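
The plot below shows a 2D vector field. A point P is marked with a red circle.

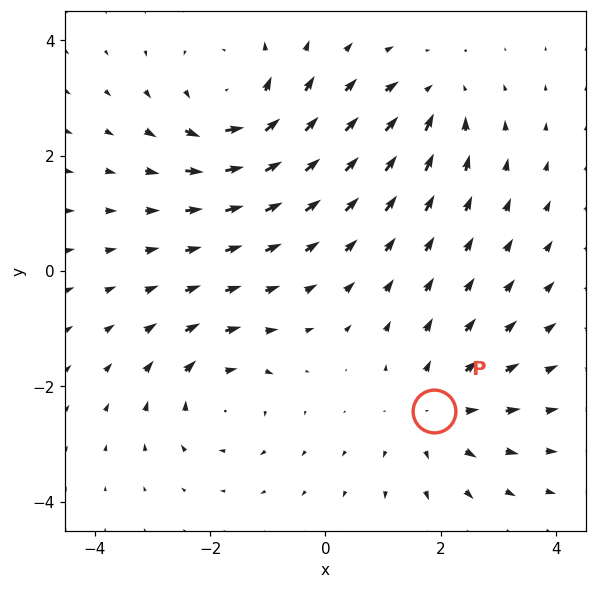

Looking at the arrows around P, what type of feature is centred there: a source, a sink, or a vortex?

At P (1.9, -2.4) the arrows spread outward. Divergence about +3, curl ≈0 — positive divergence with near-zero curl is a source.

source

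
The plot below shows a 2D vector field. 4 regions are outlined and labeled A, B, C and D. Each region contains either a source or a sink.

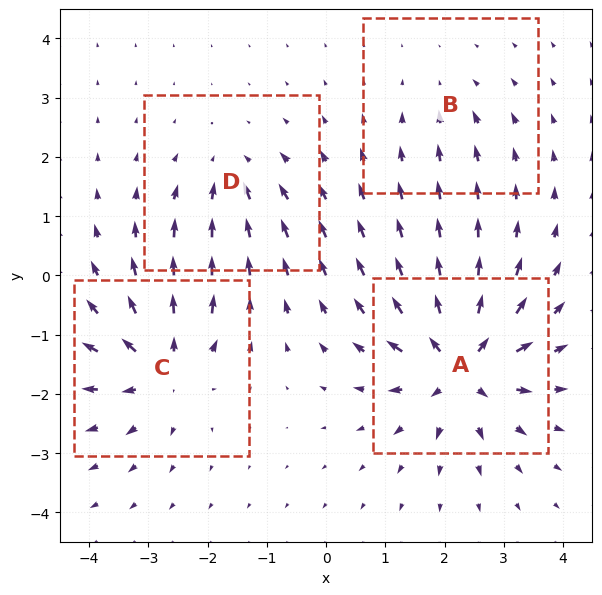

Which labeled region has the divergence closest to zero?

Divergence at each region's feature centre — A: about +9, B: about -3, C: about +6, D: about -4. Region B is closest to zero.

B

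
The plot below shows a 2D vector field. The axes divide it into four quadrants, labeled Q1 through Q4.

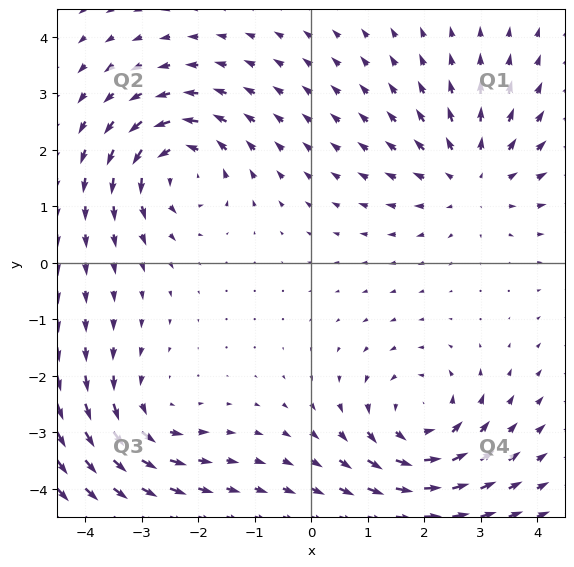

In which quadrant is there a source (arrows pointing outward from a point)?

The source sits at approximately (2.9, 1.5), which lies in quadrant Q1. The divergence there is about +4, positive as expected for a source.

Q1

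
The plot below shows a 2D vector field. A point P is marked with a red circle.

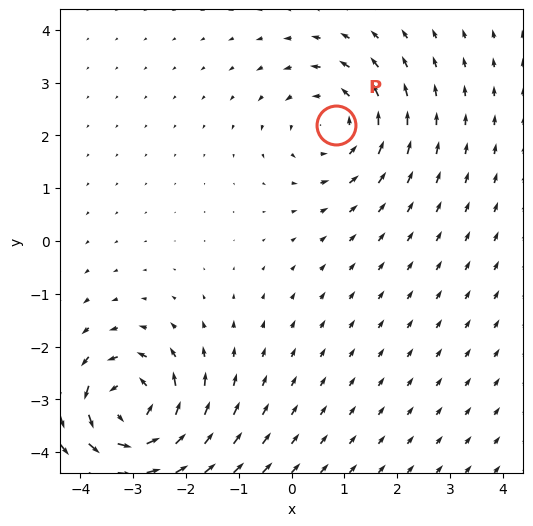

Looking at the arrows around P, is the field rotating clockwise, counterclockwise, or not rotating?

counterclockwise

Near P at (0.8, 2.2) the arrows circulate counterclockwise. The curl (z-component) there is about +2; positive curl means counterclockwise rotation.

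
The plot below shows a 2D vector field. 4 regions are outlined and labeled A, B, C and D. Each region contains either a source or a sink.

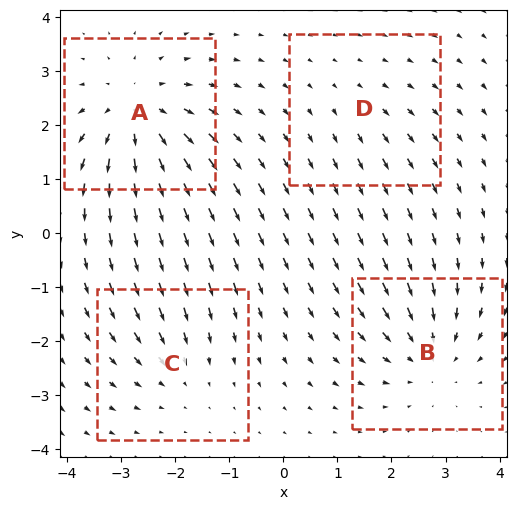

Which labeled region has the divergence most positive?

A

Divergence at each region's feature centre — A: about +6, B: about -4, C: about -3, D: about +2. Region A is most positive.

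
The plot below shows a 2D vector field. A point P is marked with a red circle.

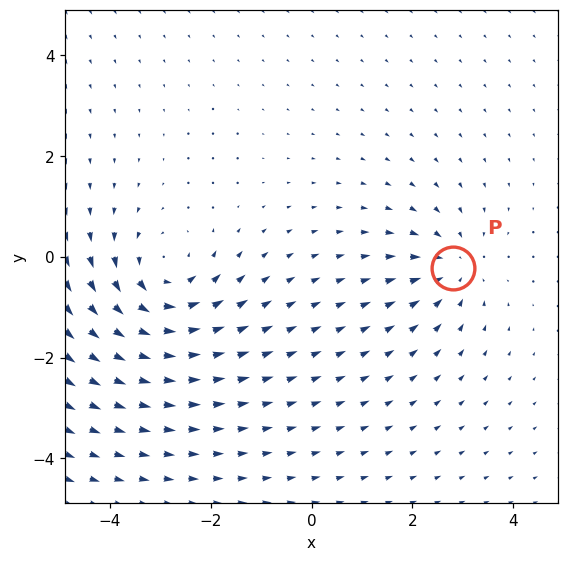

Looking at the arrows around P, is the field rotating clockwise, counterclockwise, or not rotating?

not rotating

Near P at (2.8, -0.2) the arrows show no circulation. The curl there is ≈0.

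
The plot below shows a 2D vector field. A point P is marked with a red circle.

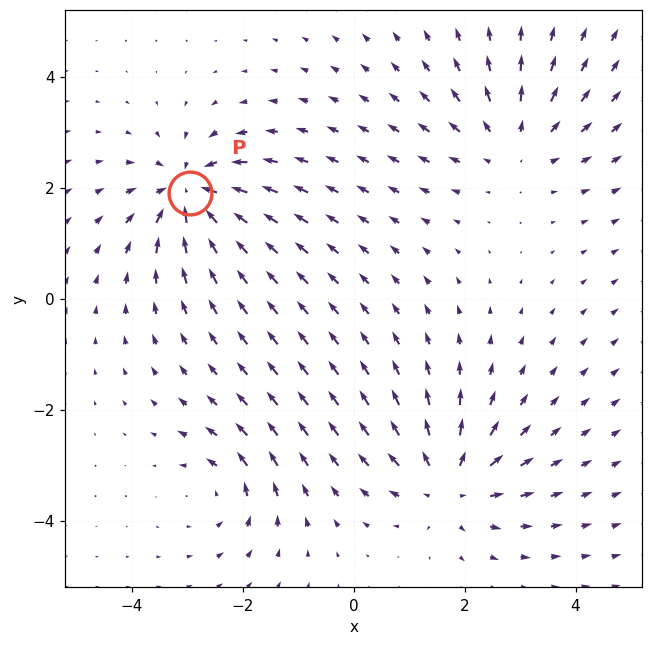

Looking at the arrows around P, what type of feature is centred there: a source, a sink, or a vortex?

At P (-2.9, 1.9) the arrows converge inward. Divergence about -7, curl ≈0 — negative divergence with near-zero curl is a sink.

sink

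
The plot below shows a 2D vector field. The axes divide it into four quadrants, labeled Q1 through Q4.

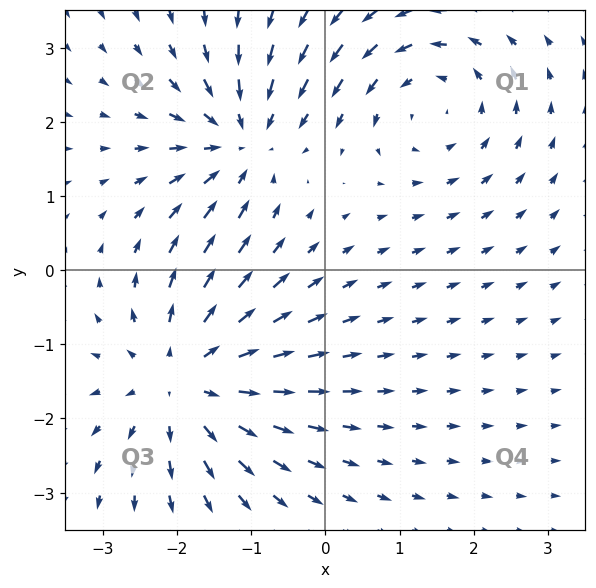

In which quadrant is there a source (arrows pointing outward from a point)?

The source sits at approximately (-1.9, -1.5), which lies in quadrant Q3. The divergence there is about +4, positive as expected for a source.

Q3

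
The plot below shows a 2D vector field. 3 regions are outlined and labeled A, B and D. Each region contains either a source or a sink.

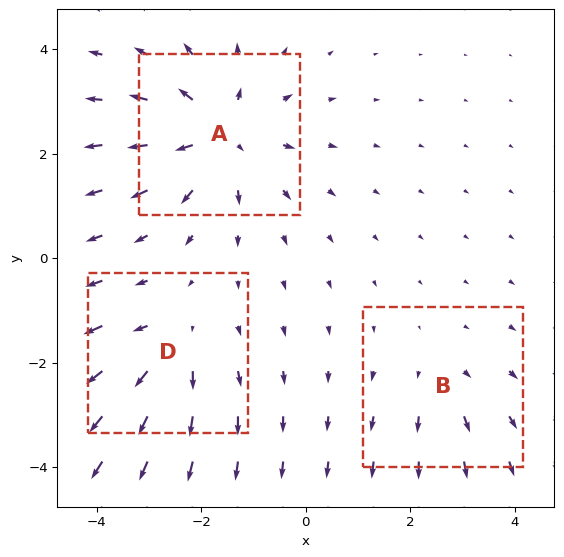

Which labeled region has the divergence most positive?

A

Divergence at each region's feature centre — A: about +5, B: about +2, D: about +3. Region A is most positive.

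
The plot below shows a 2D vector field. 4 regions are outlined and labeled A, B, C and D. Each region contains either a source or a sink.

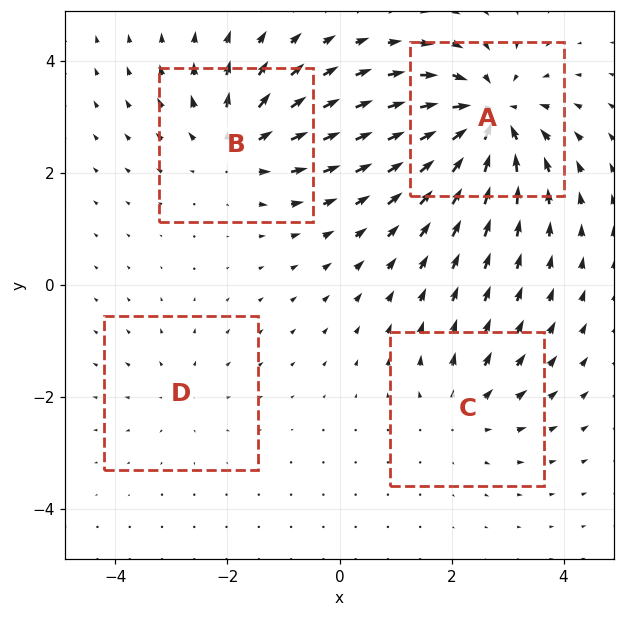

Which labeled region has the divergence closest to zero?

D

Divergence at each region's feature centre — A: about -7, B: about +5, C: about +3, D: about +2. Region D is closest to zero.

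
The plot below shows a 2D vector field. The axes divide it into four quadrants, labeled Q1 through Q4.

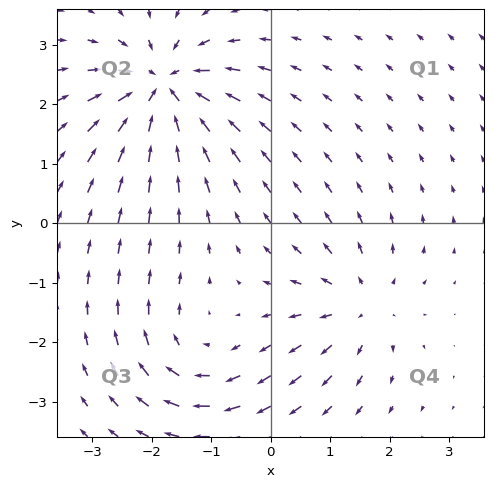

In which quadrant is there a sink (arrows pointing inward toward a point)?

Q2

The sink sits at approximately (-1.8, 2.3), which lies in quadrant Q2. The divergence there is about -7, negative as expected for a sink.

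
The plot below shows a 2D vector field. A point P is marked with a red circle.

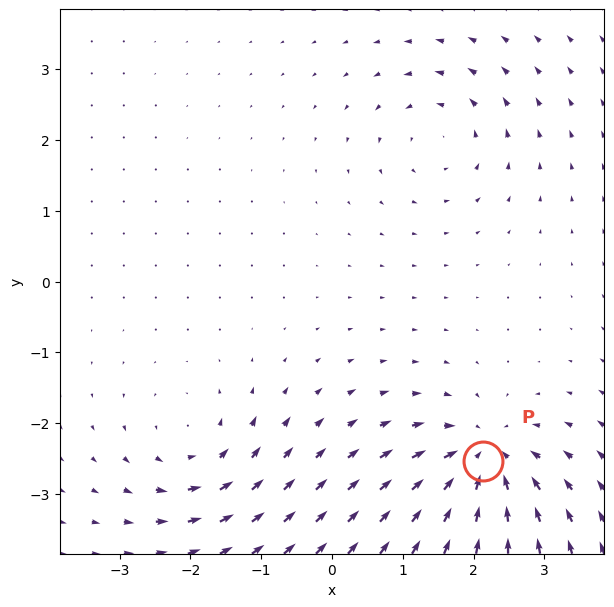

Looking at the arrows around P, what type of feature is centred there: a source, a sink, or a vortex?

At P (2.1, -2.5) the arrows converge inward. Divergence about -6, curl ≈0 — negative divergence with near-zero curl is a sink.

sink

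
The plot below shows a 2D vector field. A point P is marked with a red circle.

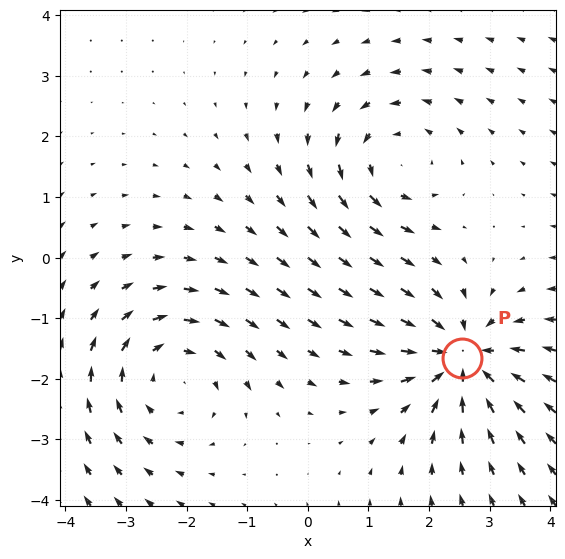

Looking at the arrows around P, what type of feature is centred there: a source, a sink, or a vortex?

sink

At P (2.5, -1.7) the arrows converge inward. Divergence about -5, curl ≈0 — negative divergence with near-zero curl is a sink.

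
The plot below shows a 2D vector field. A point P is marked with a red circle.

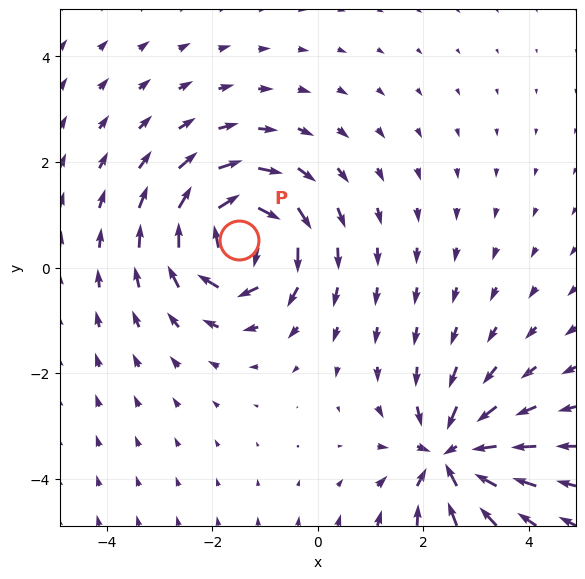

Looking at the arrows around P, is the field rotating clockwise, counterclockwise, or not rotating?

Near P at (-1.5, 0.5) the arrows circulate clockwise. The curl (z-component) there is about -7; negative curl means clockwise rotation.

clockwise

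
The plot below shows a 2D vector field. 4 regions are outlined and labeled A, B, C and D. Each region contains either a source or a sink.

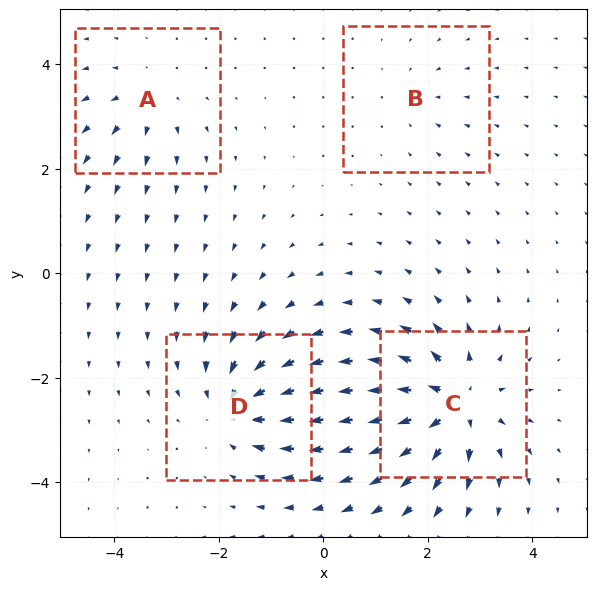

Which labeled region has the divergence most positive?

C

Divergence at each region's feature centre — A: about +4, B: about -2, C: about +8, D: about -6. Region C is most positive.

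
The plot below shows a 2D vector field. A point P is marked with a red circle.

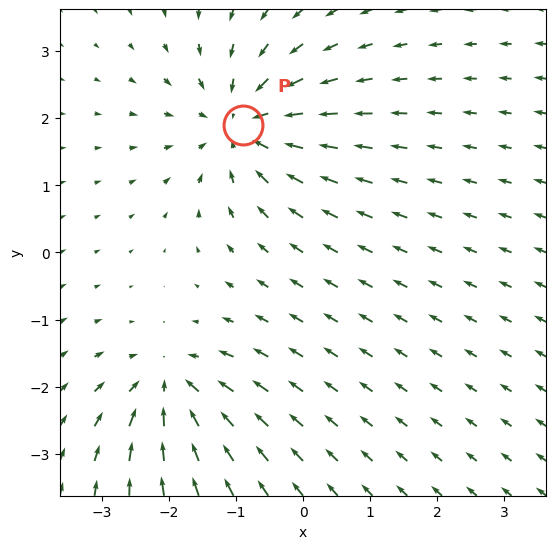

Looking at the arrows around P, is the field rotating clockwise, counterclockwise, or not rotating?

not rotating

Near P at (-0.9, 1.9) the arrows show no circulation. The curl there is ≈0.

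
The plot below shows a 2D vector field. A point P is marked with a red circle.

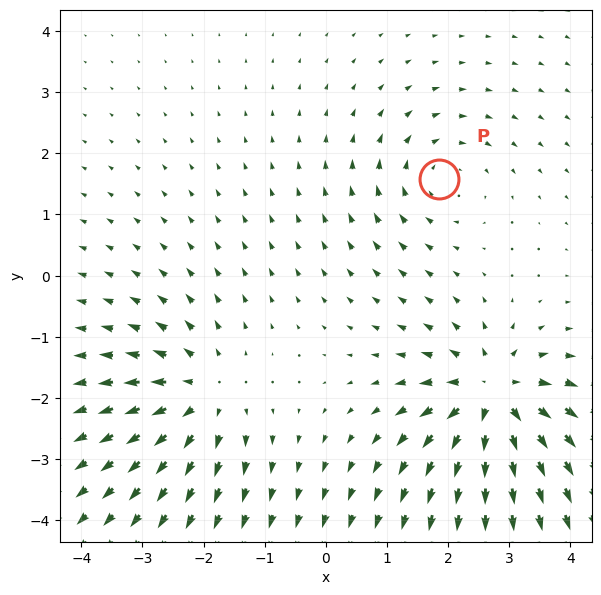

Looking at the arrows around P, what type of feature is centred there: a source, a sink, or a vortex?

vortex

At P (1.9, 1.6) the arrows circulate clockwise. Divergence ≈0, curl about -3 — near-zero divergence with nonzero curl is a vortex.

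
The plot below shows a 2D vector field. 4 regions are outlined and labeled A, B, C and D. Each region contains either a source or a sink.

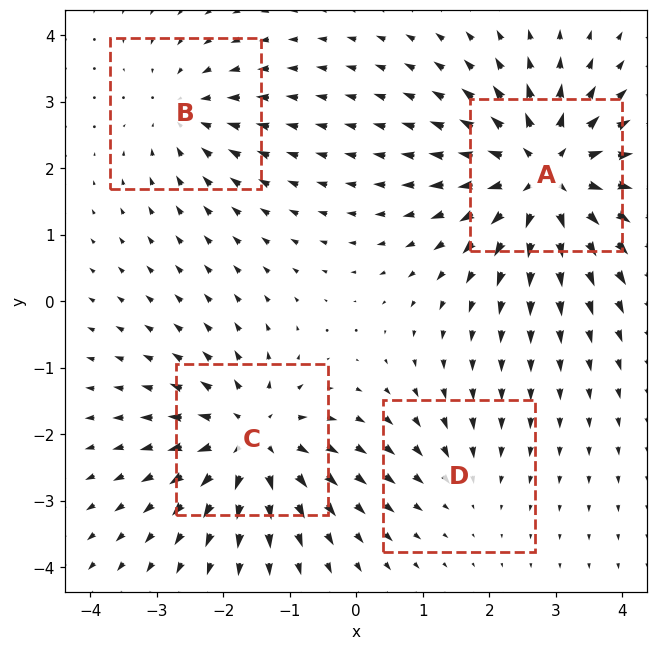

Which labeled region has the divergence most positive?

Divergence at each region's feature centre — A: about +8, B: about -4, C: about +6, D: about -2. Region A is most positive.

A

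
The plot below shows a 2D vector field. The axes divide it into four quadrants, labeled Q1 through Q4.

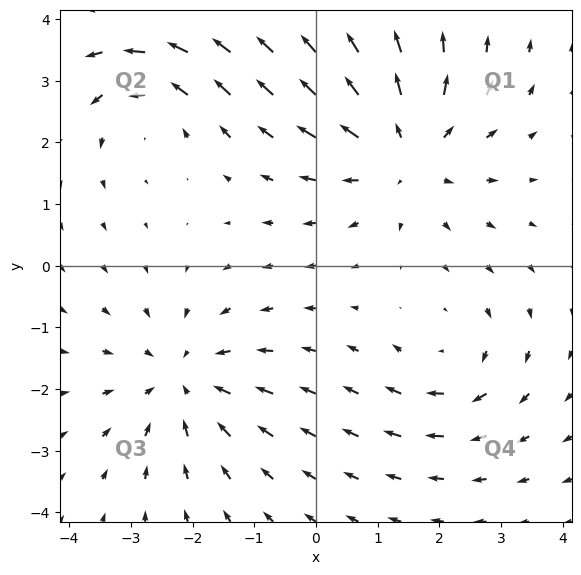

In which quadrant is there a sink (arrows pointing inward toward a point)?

Q3

The sink sits at approximately (-2.2, -1.8), which lies in quadrant Q3. The divergence there is about -3, negative as expected for a sink.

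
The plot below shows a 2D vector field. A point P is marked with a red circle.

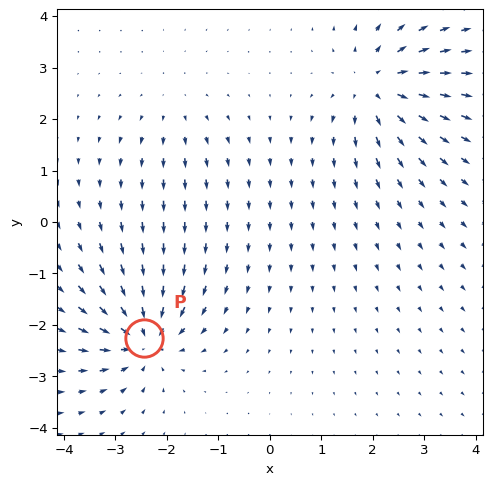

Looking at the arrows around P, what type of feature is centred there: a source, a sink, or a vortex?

sink

At P (-2.5, -2.2) the arrows converge inward. Divergence about -6, curl ≈0 — negative divergence with near-zero curl is a sink.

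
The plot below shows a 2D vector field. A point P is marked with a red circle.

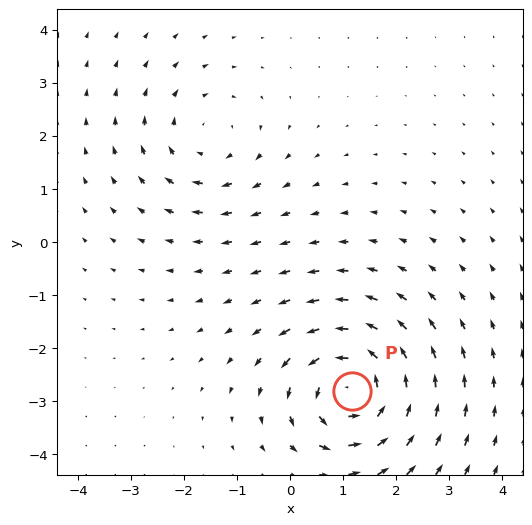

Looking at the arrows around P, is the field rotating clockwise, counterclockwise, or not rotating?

Near P at (1.2, -2.8) the arrows circulate counterclockwise. The curl (z-component) there is about +6; positive curl means counterclockwise rotation.

counterclockwise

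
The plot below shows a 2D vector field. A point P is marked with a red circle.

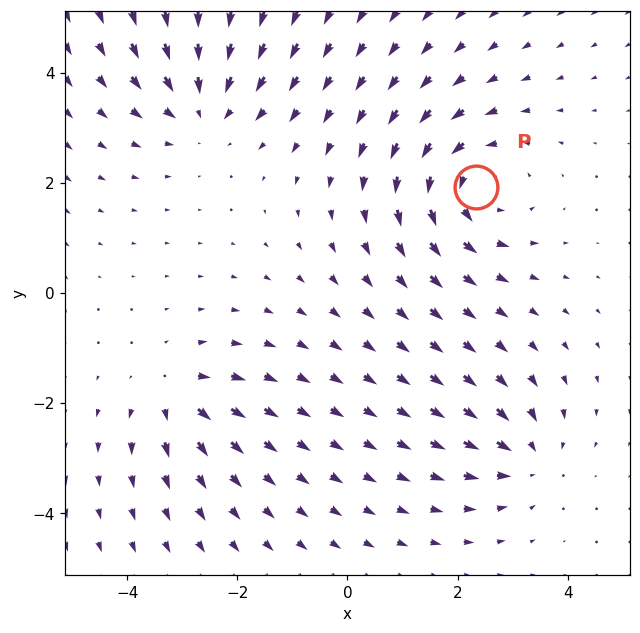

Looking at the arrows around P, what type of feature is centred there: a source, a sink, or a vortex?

vortex

At P (2.3, 1.9) the arrows circulate counterclockwise. Divergence ≈0, curl about +4 — near-zero divergence with nonzero curl is a vortex.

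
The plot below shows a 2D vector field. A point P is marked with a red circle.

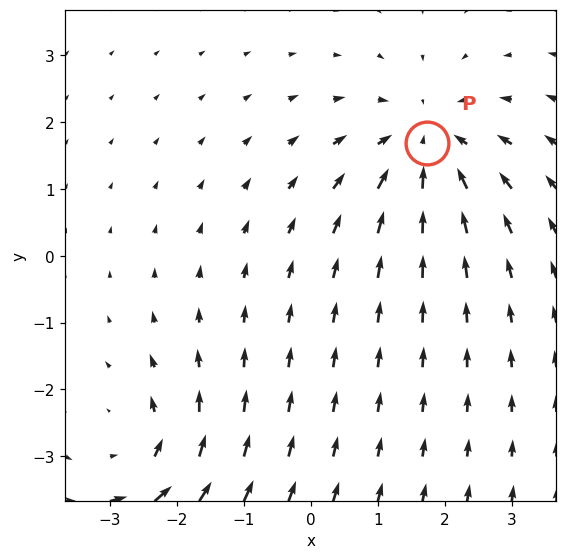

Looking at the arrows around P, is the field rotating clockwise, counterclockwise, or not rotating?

Near P at (1.7, 1.7) the arrows show no circulation. The curl there is ≈0.

not rotating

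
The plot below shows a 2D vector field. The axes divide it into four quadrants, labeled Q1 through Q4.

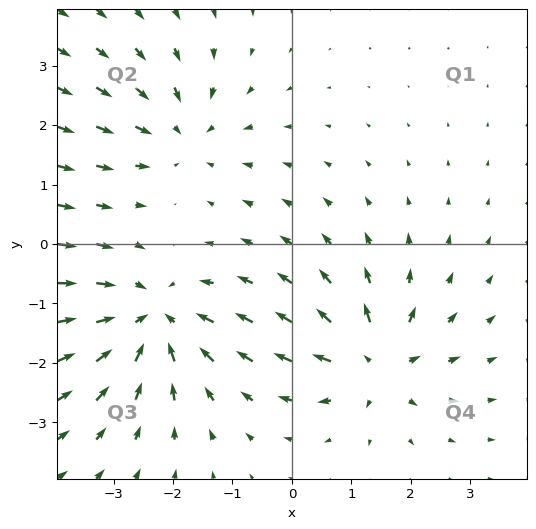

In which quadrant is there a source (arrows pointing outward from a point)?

The source sits at approximately (1.4, -2.0), which lies in quadrant Q4. The divergence there is about +5, positive as expected for a source.

Q4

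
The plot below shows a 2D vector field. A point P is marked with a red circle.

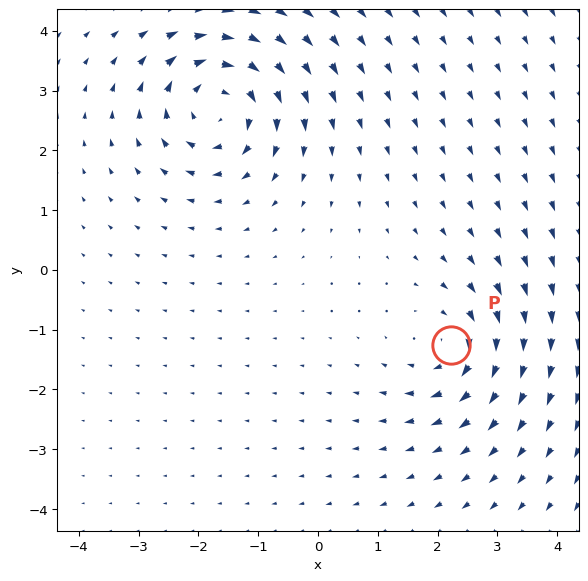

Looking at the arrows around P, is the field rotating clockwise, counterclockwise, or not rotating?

clockwise

Near P at (2.2, -1.3) the arrows circulate clockwise. The curl (z-component) there is about -3; negative curl means clockwise rotation.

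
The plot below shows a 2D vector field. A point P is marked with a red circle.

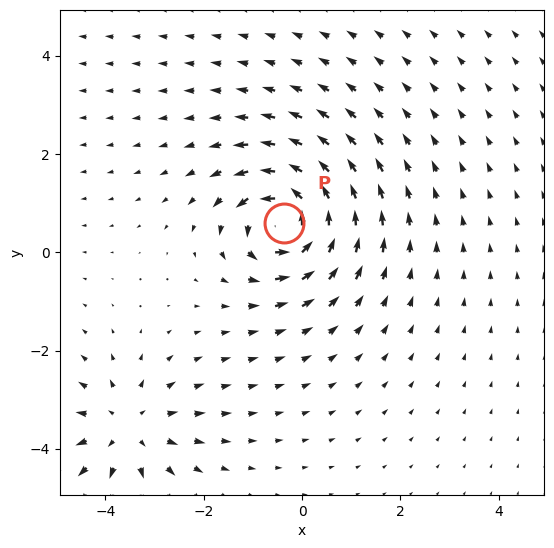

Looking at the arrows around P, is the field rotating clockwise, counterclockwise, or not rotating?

Near P at (-0.4, 0.6) the arrows circulate counterclockwise. The curl (z-component) there is about +7; positive curl means counterclockwise rotation.

counterclockwise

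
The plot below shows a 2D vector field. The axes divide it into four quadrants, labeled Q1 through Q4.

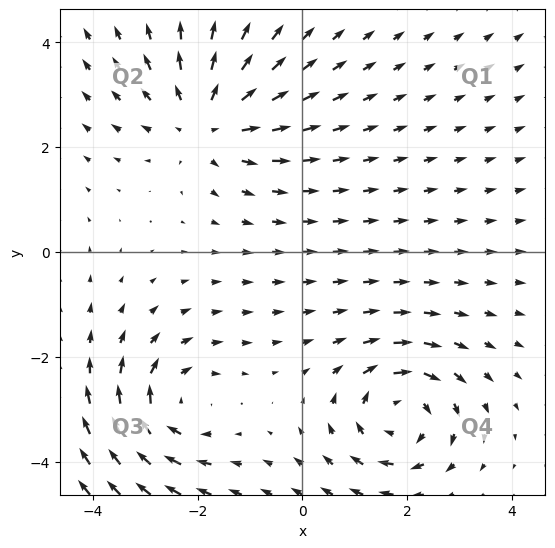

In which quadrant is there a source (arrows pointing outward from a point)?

The source sits at approximately (-1.8, 2.5), which lies in quadrant Q2. The divergence there is about +3, positive as expected for a source.

Q2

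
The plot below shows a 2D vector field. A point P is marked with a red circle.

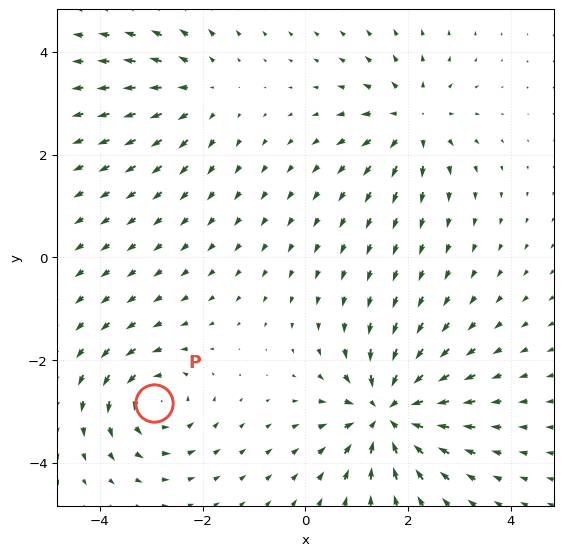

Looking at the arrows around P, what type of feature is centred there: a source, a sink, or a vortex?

vortex

At P (-3.0, -2.8) the arrows circulate counterclockwise. Divergence ≈0, curl about +4 — near-zero divergence with nonzero curl is a vortex.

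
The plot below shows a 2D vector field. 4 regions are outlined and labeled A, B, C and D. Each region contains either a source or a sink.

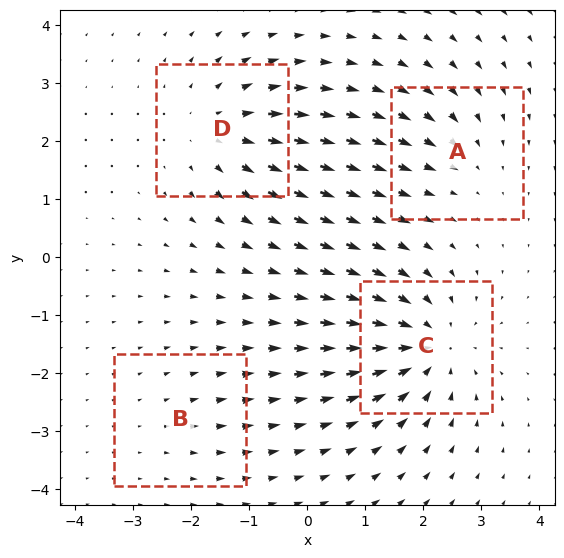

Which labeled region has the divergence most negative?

Divergence at each region's feature centre — A: about -3, B: about +2, C: about -7, D: about +5. Region C is most negative.

C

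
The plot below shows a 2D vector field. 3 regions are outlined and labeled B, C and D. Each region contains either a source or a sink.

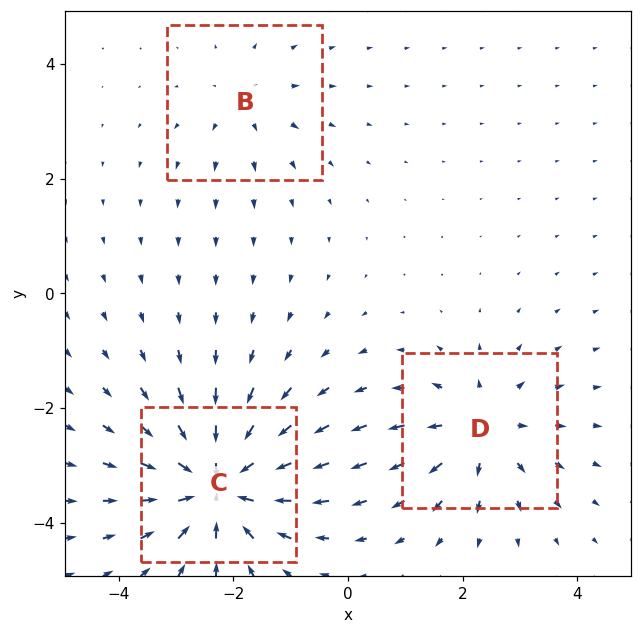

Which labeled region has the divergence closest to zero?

Divergence at each region's feature centre — B: about +2, C: about -5, D: about +3. Region B is closest to zero.

B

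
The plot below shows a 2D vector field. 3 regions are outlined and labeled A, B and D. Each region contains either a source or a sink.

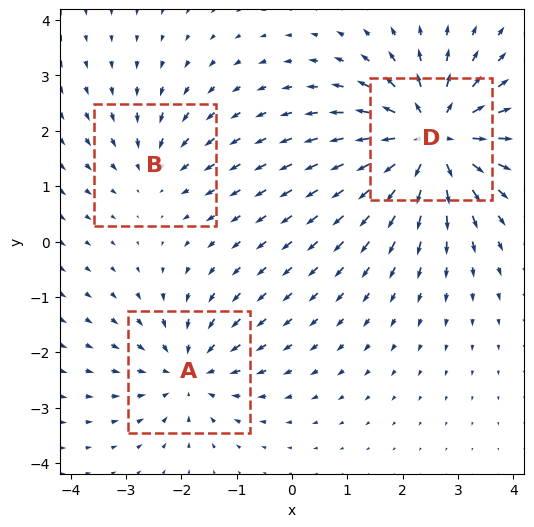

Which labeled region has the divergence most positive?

Divergence at each region's feature centre — A: about -3, B: about -2, D: about +6. Region D is most positive.

D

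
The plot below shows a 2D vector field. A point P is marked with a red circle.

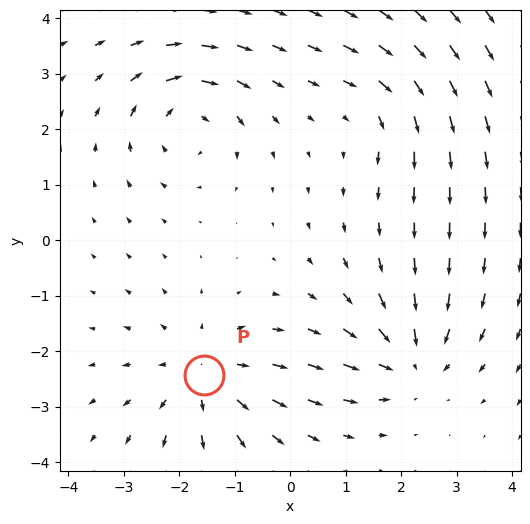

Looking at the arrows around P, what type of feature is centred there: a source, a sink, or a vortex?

source

At P (-1.5, -2.4) the arrows spread outward. Divergence about +4, curl ≈0 — positive divergence with near-zero curl is a source.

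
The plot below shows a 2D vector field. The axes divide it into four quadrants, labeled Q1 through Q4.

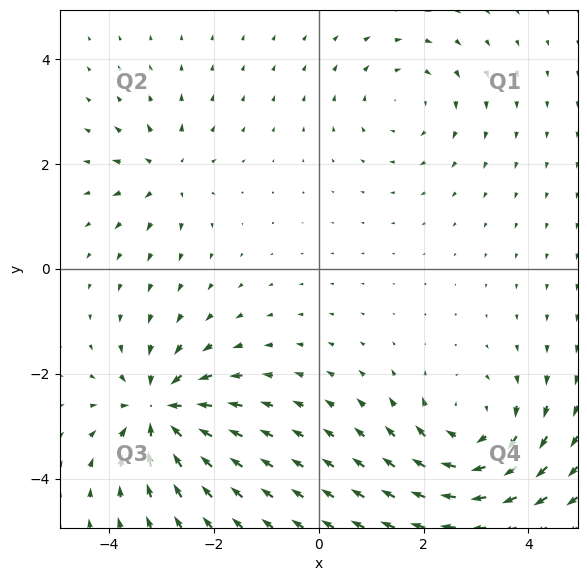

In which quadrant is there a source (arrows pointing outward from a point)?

Q2

The source sits at approximately (-2.9, 1.8), which lies in quadrant Q2. The divergence there is about +4, positive as expected for a source.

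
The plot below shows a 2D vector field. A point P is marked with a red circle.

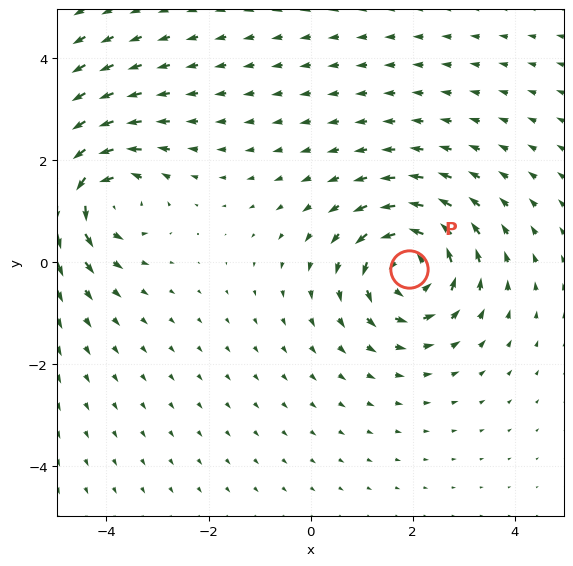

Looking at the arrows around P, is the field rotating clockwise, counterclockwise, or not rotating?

counterclockwise

Near P at (1.9, -0.1) the arrows circulate counterclockwise. The curl (z-component) there is about +4; positive curl means counterclockwise rotation.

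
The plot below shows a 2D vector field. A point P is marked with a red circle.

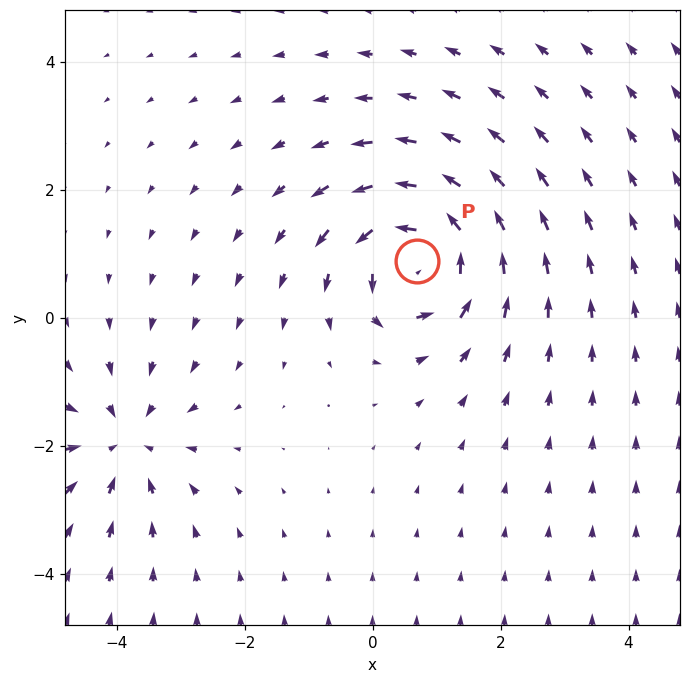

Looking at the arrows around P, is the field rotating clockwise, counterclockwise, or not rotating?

counterclockwise

Near P at (0.7, 0.9) the arrows circulate counterclockwise. The curl (z-component) there is about +6; positive curl means counterclockwise rotation.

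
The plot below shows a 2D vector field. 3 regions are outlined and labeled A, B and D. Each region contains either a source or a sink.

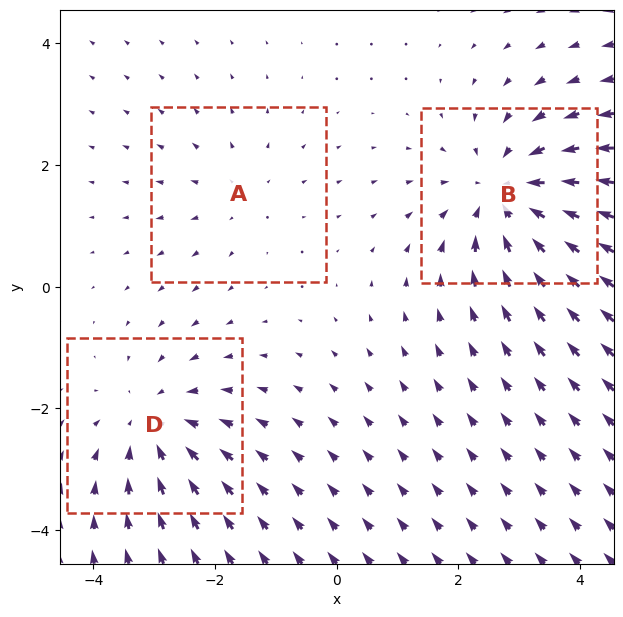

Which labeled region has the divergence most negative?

B

Divergence at each region's feature centre — A: about +2, B: about -4, D: about -3. Region B is most negative.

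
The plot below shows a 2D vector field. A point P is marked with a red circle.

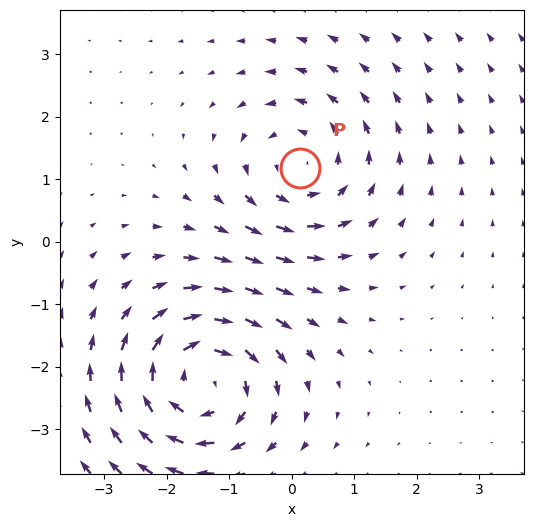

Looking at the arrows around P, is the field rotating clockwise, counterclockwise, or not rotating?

Near P at (0.1, 1.2) the arrows circulate counterclockwise. The curl (z-component) there is about +3; positive curl means counterclockwise rotation.

counterclockwise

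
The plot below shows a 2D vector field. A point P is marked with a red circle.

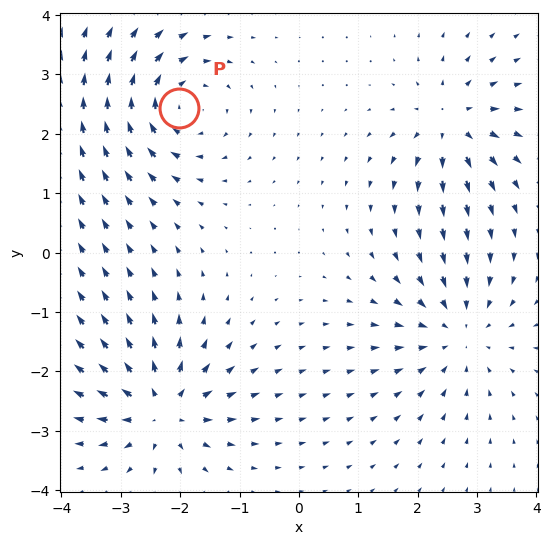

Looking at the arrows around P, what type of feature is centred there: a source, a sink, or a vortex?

At P (-2.0, 2.4) the arrows circulate clockwise. Divergence ≈0, curl about -4 — near-zero divergence with nonzero curl is a vortex.

vortex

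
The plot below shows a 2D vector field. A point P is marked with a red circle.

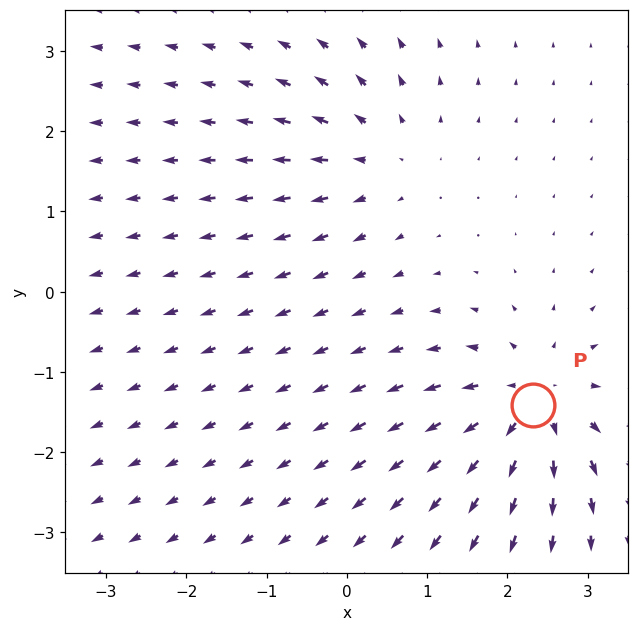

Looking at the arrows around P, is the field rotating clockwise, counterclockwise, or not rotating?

not rotating

Near P at (2.3, -1.4) the arrows show no circulation. The curl there is ≈0.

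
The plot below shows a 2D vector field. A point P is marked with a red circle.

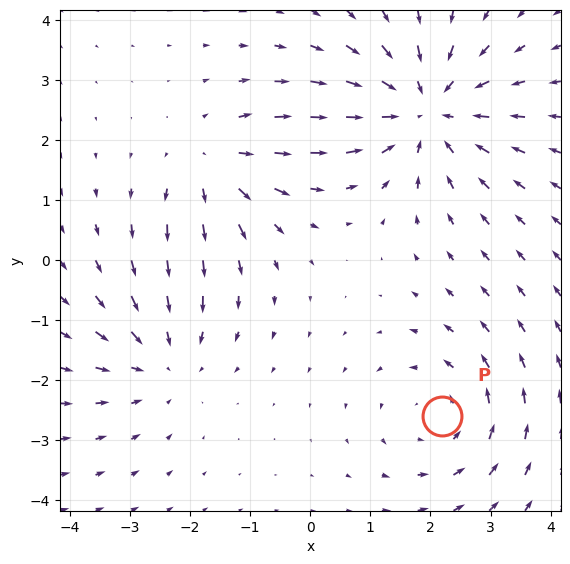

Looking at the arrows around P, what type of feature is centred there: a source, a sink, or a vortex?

vortex

At P (2.2, -2.6) the arrows circulate counterclockwise. Divergence ≈0, curl about +3 — near-zero divergence with nonzero curl is a vortex.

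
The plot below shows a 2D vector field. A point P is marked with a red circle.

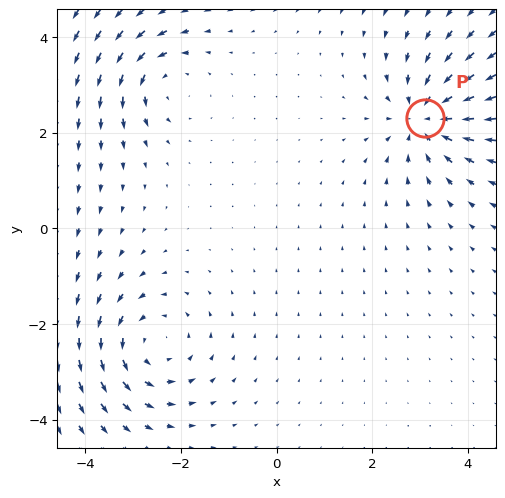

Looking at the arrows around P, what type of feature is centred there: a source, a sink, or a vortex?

At P (3.1, 2.3) the arrows converge inward. Divergence about -5, curl ≈0 — negative divergence with near-zero curl is a sink.

sink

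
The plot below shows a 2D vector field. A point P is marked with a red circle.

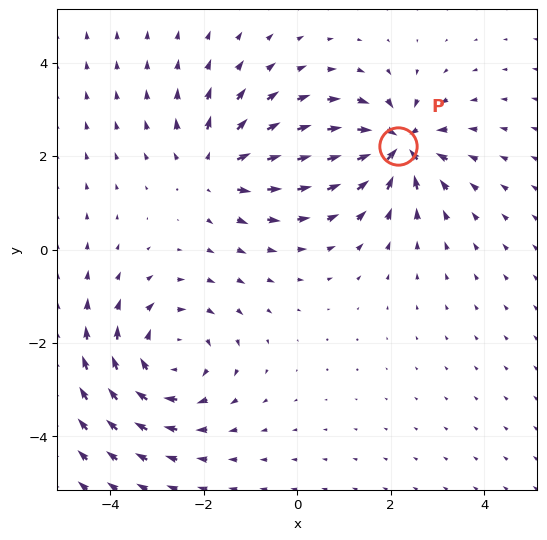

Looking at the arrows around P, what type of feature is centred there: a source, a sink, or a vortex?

sink

At P (2.2, 2.2) the arrows converge inward. Divergence about -6, curl ≈0 — negative divergence with near-zero curl is a sink.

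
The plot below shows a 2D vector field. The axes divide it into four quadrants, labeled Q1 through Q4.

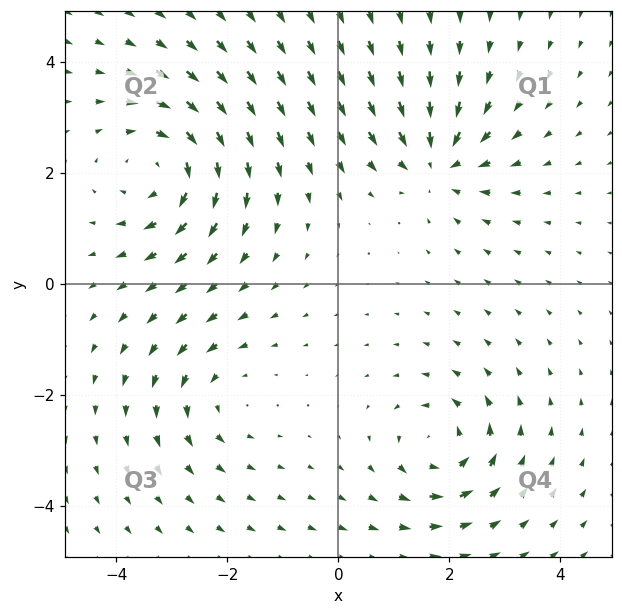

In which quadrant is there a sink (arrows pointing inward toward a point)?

The sink sits at approximately (1.8, 2.2), which lies in quadrant Q1. The divergence there is about -4, negative as expected for a sink.

Q1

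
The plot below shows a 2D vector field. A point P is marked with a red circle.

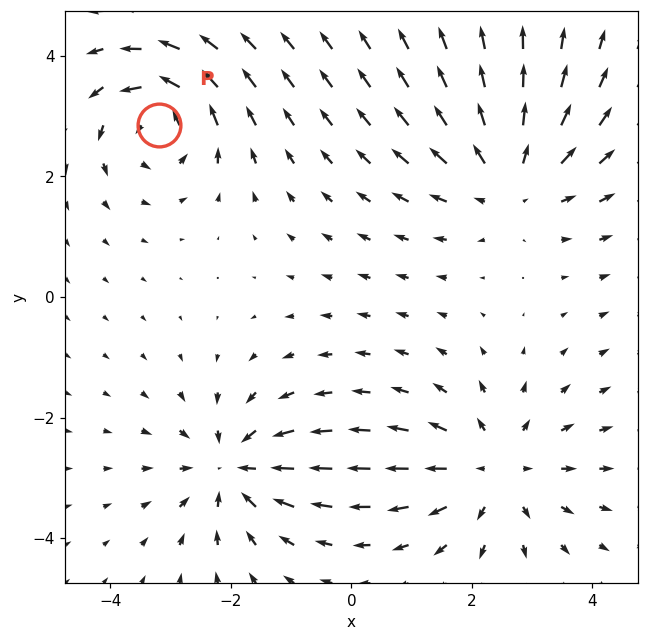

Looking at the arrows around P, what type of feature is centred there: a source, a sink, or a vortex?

At P (-3.2, 2.9) the arrows circulate counterclockwise. Divergence ≈0, curl about +6 — near-zero divergence with nonzero curl is a vortex.

vortex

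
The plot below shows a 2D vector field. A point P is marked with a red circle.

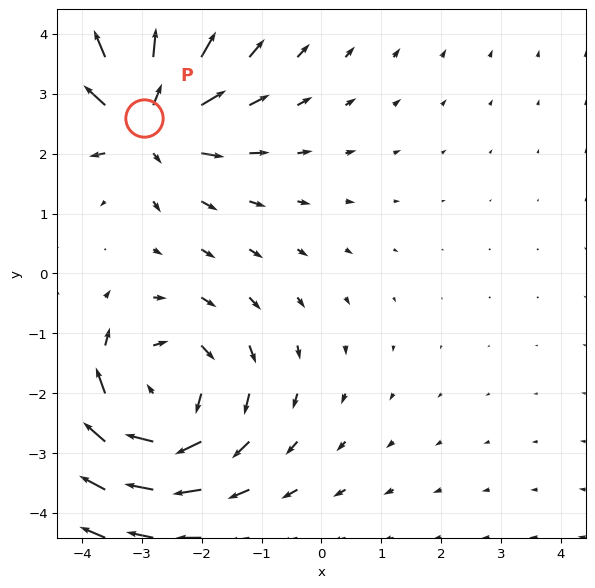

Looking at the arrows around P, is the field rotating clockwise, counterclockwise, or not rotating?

Near P at (-3.0, 2.6) the arrows show no circulation. The curl there is ≈0.

not rotating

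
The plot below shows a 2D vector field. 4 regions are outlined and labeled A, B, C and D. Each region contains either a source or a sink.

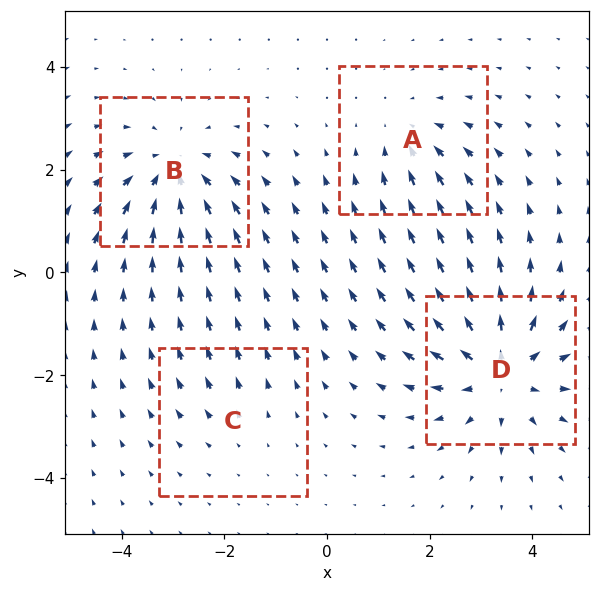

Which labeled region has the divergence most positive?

D

Divergence at each region's feature centre — A: about -3, B: about -5, C: about +2, D: about +6. Region D is most positive.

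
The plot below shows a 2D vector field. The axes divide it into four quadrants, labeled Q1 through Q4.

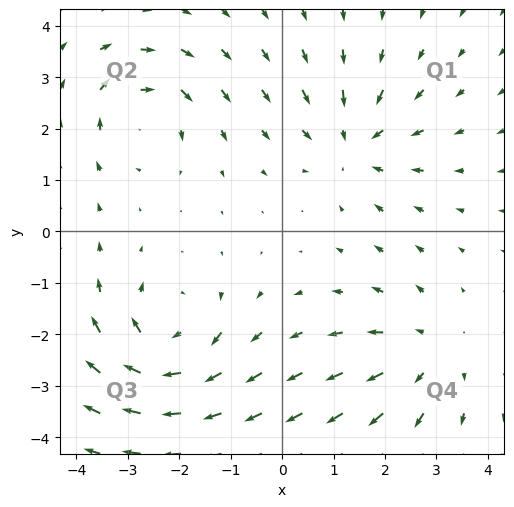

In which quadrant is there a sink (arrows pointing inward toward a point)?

Q1

The sink sits at approximately (1.4, 1.7), which lies in quadrant Q1. The divergence there is about -4, negative as expected for a sink.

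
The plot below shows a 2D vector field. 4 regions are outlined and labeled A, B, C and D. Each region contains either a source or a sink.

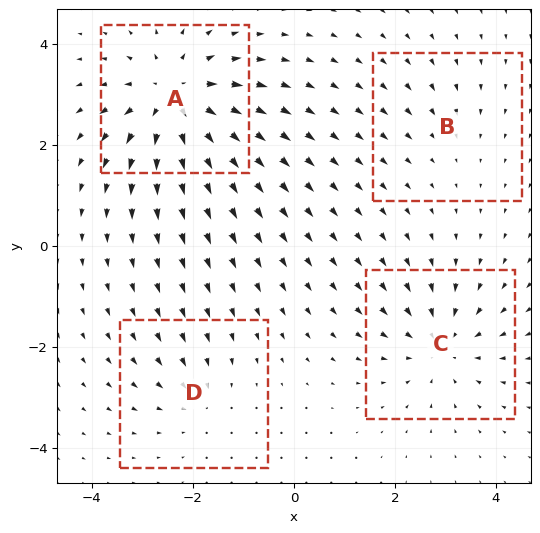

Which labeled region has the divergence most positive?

Divergence at each region's feature centre — A: about +7, B: about -2, C: about -5, D: about -3. Region A is most positive.

A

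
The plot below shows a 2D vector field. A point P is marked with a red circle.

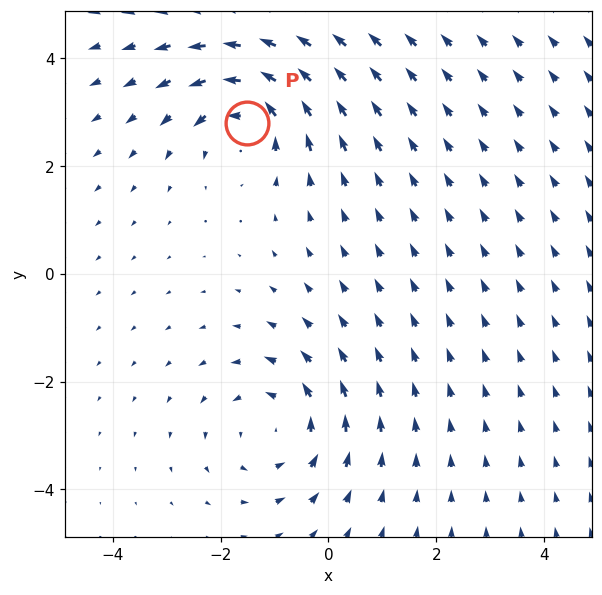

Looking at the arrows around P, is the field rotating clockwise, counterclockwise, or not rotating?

counterclockwise

Near P at (-1.5, 2.8) the arrows circulate counterclockwise. The curl (z-component) there is about +3; positive curl means counterclockwise rotation.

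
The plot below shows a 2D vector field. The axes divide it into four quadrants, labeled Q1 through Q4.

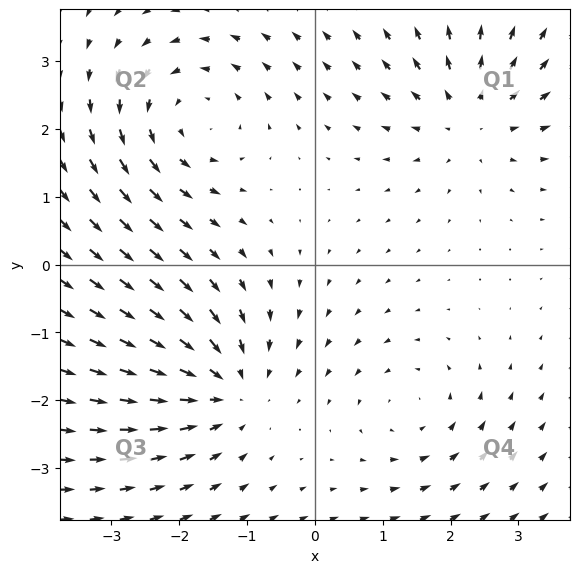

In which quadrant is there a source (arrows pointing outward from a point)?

The source sits at approximately (2.3, 2.2), which lies in quadrant Q1. The divergence there is about +4, positive as expected for a source.

Q1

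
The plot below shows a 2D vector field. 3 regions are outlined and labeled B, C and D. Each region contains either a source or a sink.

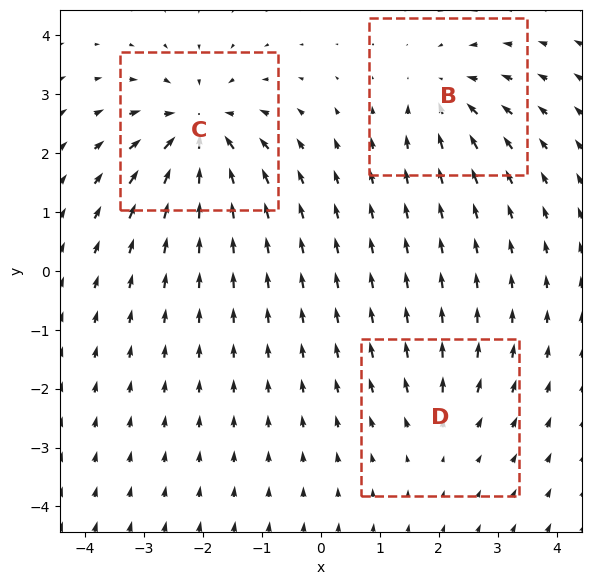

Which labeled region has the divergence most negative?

Divergence at each region's feature centre — B: about -4, C: about -6, D: about +2. Region C is most negative.

C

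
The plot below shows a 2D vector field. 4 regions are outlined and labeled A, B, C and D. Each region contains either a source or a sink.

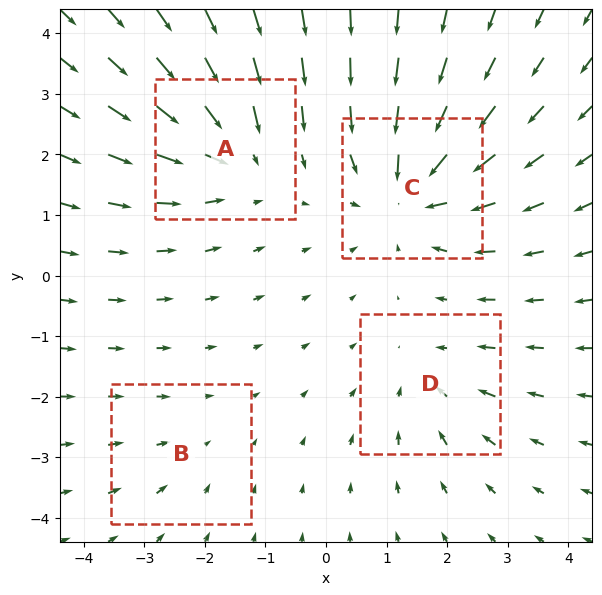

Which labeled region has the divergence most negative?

Divergence at each region's feature centre — A: about -5, B: about -2, C: about -6, D: about -3. Region C is most negative.

C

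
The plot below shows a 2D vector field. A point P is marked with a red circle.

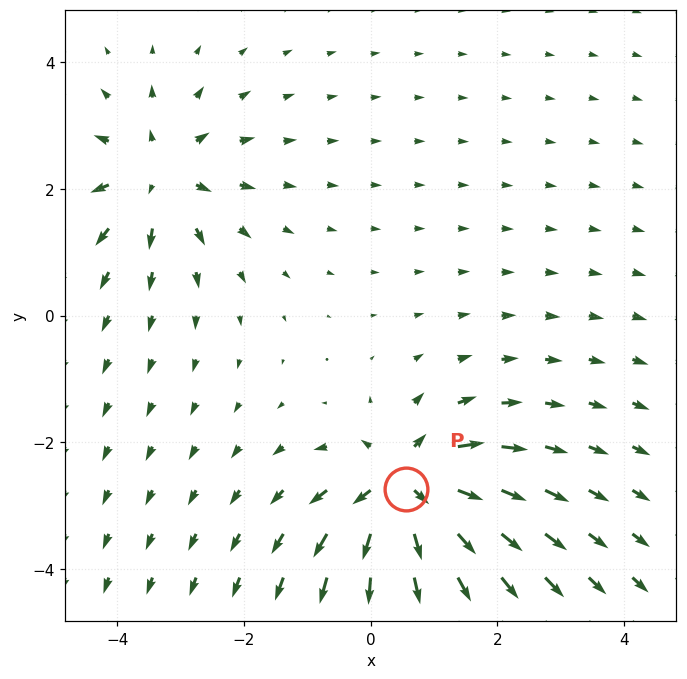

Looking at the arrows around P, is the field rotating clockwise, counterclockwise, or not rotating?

not rotating

Near P at (0.6, -2.7) the arrows show no circulation. The curl there is ≈0.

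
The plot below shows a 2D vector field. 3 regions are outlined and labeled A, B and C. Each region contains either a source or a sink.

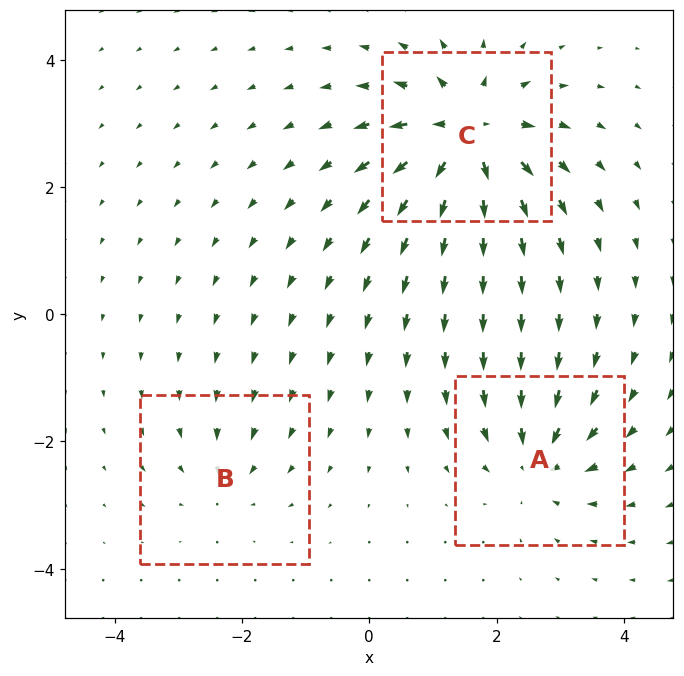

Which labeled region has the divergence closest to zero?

B

Divergence at each region's feature centre — A: about -4, B: about -2, C: about +6. Region B is closest to zero.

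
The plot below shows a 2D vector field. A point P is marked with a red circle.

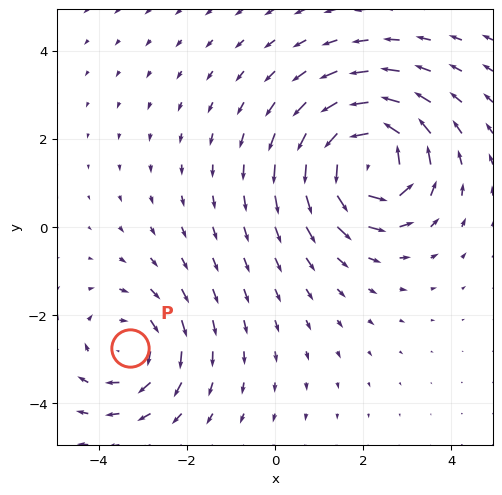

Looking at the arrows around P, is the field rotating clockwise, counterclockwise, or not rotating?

Near P at (-3.3, -2.8) the arrows circulate clockwise. The curl (z-component) there is about -3; negative curl means clockwise rotation.

clockwise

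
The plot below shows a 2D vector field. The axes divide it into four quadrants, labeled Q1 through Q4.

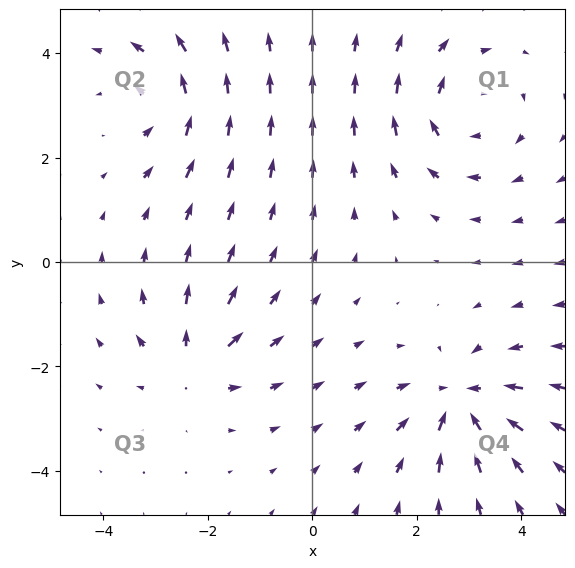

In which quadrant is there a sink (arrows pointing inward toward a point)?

Q4

The sink sits at approximately (2.8, -2.7), which lies in quadrant Q4. The divergence there is about -5, negative as expected for a sink.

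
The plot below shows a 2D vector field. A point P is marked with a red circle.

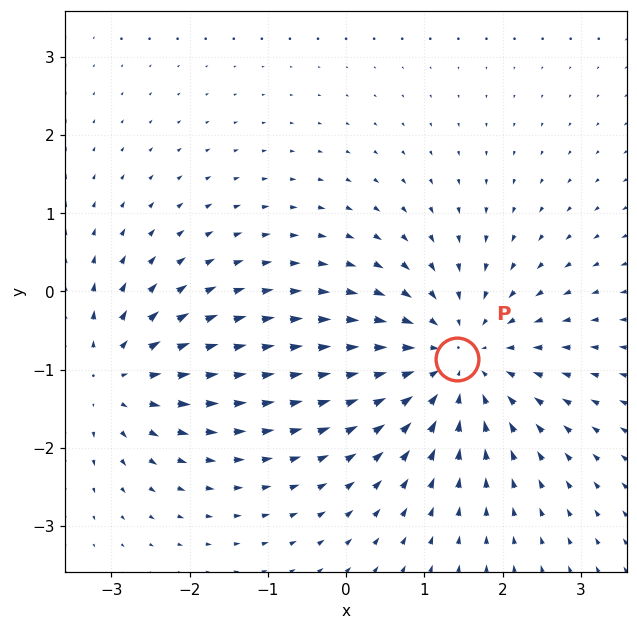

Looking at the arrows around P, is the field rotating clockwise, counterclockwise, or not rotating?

not rotating

Near P at (1.4, -0.9) the arrows show no circulation. The curl there is ≈0.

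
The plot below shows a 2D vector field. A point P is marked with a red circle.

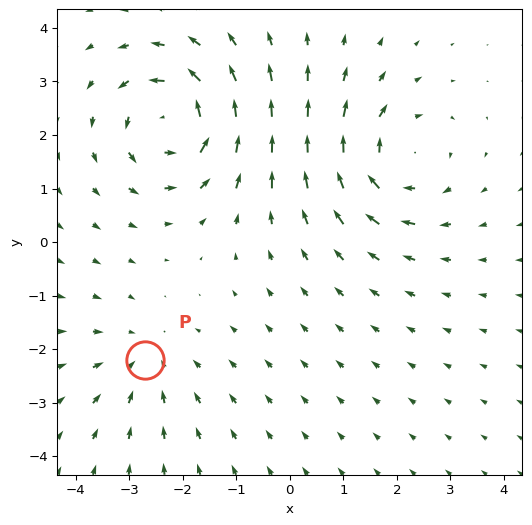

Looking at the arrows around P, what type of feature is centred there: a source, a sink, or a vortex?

sink

At P (-2.7, -2.2) the arrows converge inward. Divergence about -2, curl ≈0 — negative divergence with near-zero curl is a sink.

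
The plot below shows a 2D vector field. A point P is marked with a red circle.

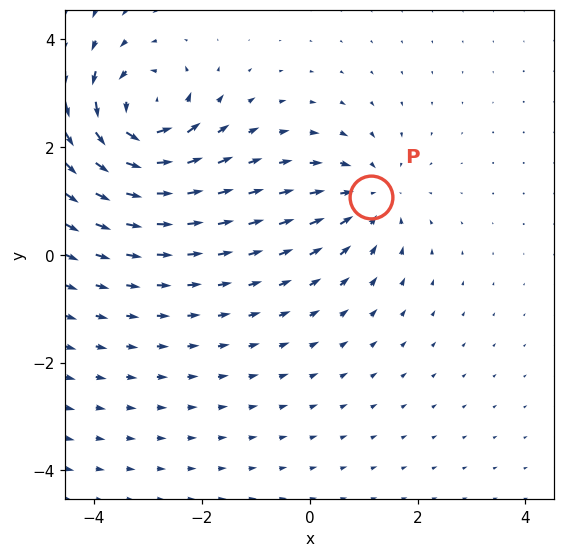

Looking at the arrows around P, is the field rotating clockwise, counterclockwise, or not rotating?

Near P at (1.1, 1.1) the arrows show no circulation. The curl there is ≈0.

not rotating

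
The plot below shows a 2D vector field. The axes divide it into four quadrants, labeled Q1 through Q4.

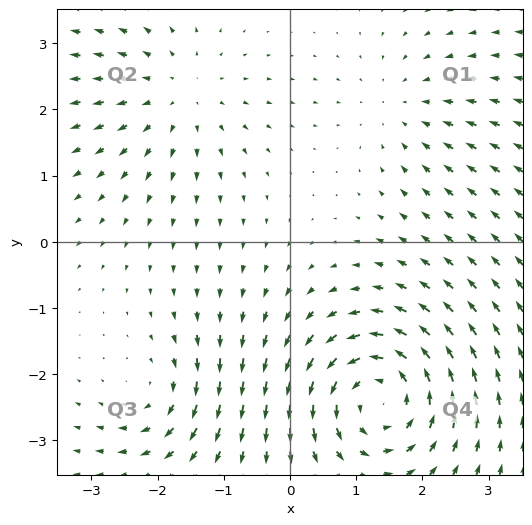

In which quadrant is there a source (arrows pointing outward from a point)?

Q2

The source sits at approximately (-1.7, 2.2), which lies in quadrant Q2. The divergence there is about +3, positive as expected for a source.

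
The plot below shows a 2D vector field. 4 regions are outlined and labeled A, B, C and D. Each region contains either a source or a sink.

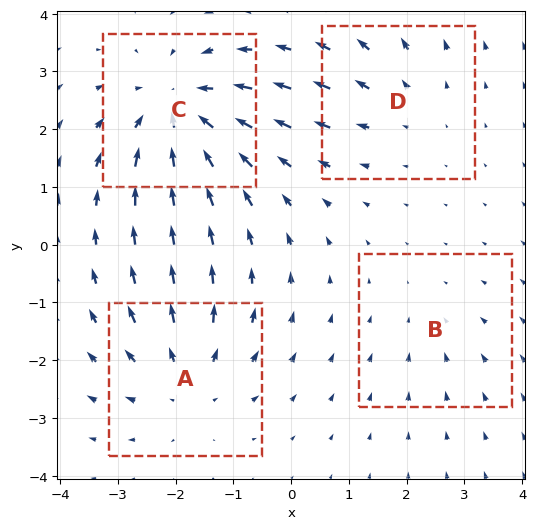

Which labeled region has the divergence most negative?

C

Divergence at each region's feature centre — A: about +4, B: about -2, C: about -6, D: about +3. Region C is most negative.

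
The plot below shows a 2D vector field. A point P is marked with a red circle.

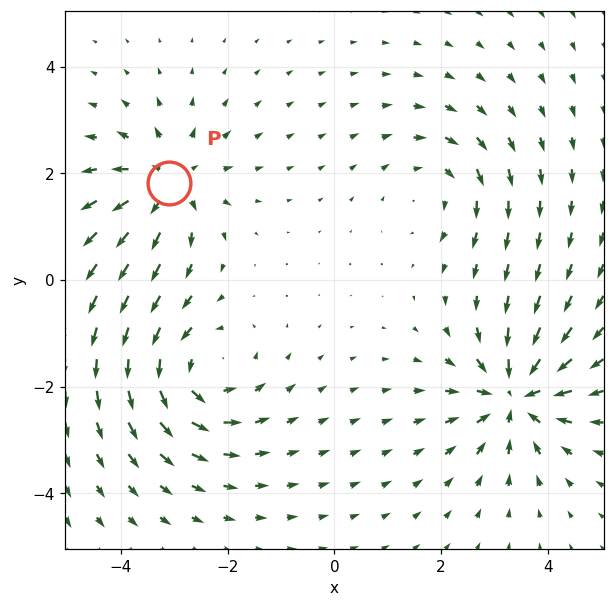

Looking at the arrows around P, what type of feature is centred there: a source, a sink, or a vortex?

source

At P (-3.1, 1.8) the arrows spread outward. Divergence about +4, curl ≈0 — positive divergence with near-zero curl is a source.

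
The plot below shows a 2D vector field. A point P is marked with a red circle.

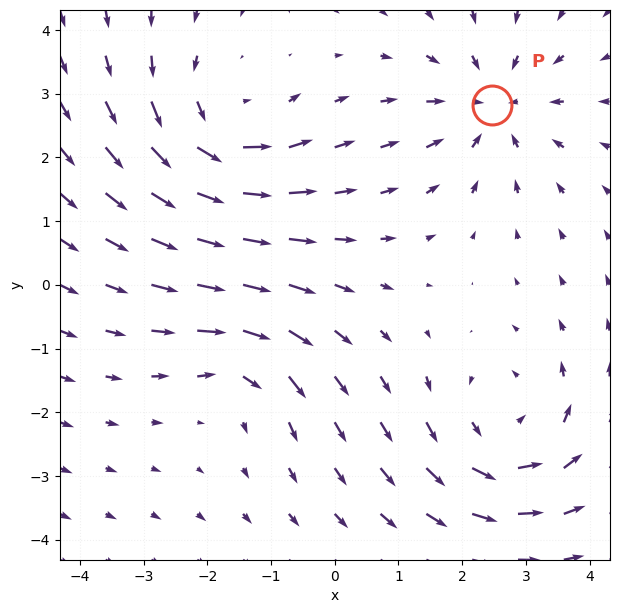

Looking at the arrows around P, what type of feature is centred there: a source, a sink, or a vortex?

sink

At P (2.5, 2.8) the arrows converge inward. Divergence about -4, curl ≈0 — negative divergence with near-zero curl is a sink.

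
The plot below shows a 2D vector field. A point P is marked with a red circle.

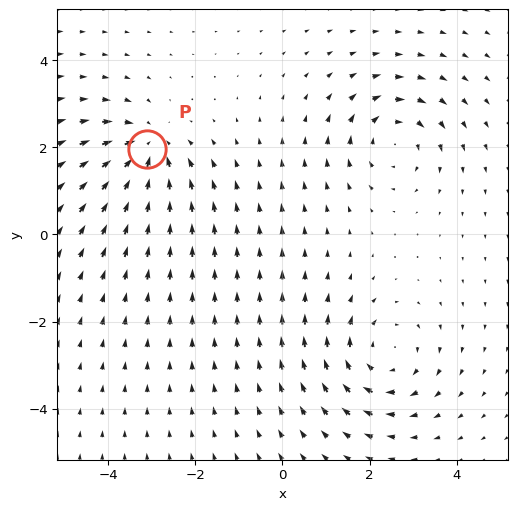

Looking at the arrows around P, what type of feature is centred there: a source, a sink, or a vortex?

At P (-3.1, 2.0) the arrows converge inward. Divergence about -5, curl ≈0 — negative divergence with near-zero curl is a sink.

sink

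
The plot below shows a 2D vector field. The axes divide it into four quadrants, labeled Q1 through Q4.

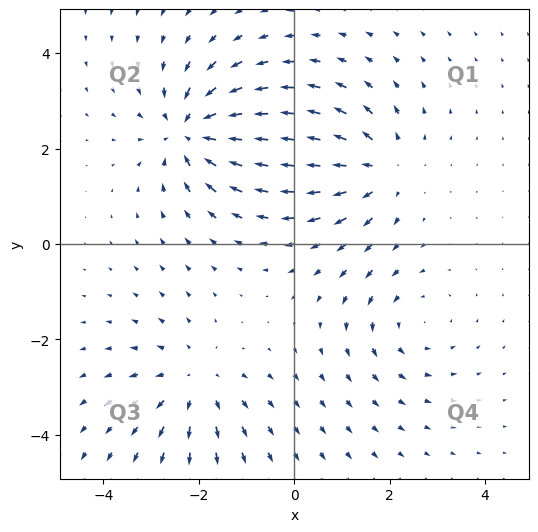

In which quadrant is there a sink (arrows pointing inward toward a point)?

Q2

The sink sits at approximately (-2.2, 2.4), which lies in quadrant Q2. The divergence there is about -6, negative as expected for a sink.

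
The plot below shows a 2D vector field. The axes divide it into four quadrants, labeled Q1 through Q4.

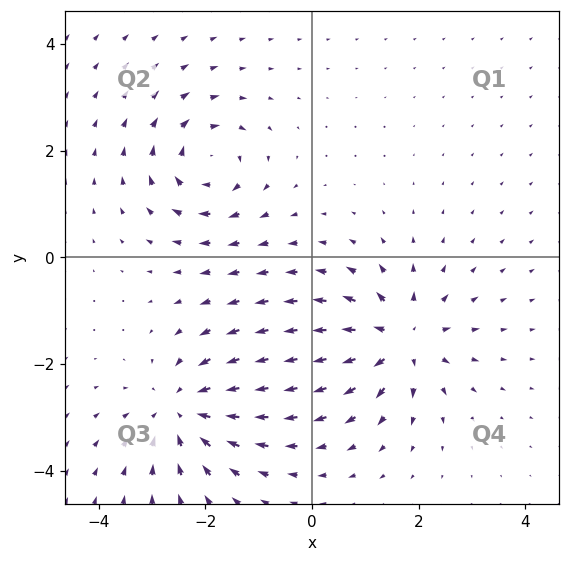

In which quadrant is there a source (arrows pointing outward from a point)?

The source sits at approximately (1.6, -1.5), which lies in quadrant Q4. The divergence there is about +4, positive as expected for a source.

Q4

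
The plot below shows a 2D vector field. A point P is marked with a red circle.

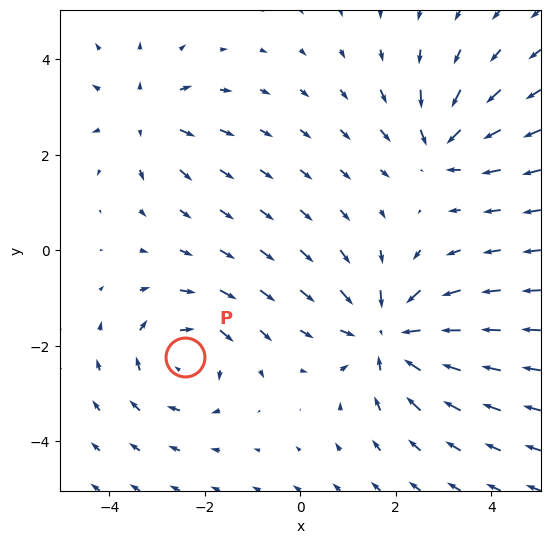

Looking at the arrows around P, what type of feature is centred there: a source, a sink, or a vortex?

At P (-2.4, -2.2) the arrows circulate clockwise. Divergence ≈0, curl about -4 — near-zero divergence with nonzero curl is a vortex.

vortex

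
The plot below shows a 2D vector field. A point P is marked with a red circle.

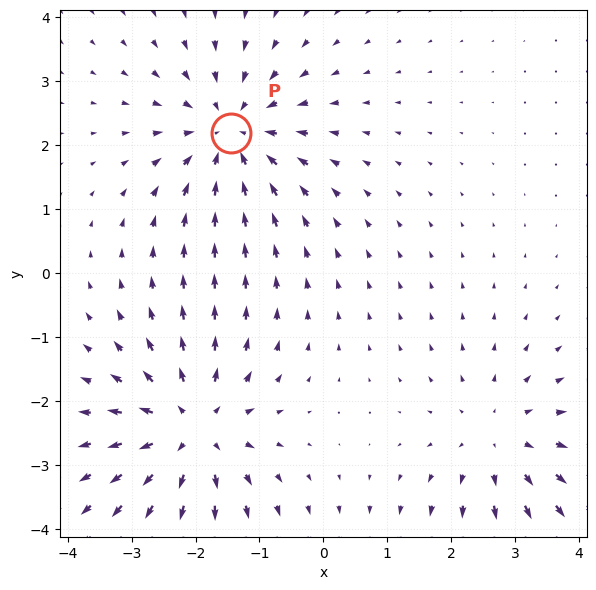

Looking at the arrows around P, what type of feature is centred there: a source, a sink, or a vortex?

sink

At P (-1.4, 2.2) the arrows converge inward. Divergence about -4, curl ≈0 — negative divergence with near-zero curl is a sink.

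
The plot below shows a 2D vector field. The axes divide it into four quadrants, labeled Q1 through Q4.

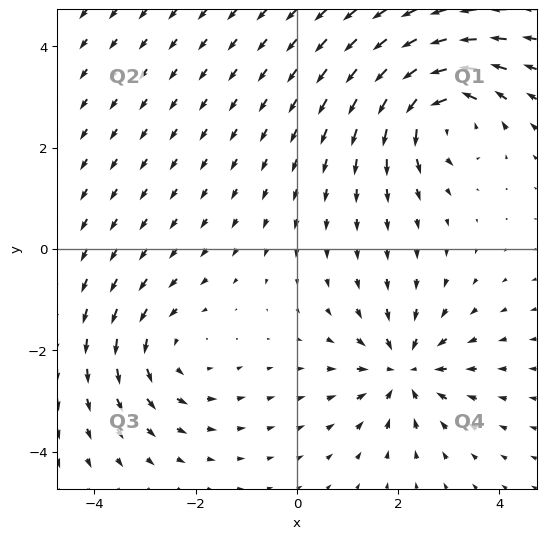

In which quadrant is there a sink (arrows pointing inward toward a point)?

The sink sits at approximately (2.1, -2.4), which lies in quadrant Q4. The divergence there is about -5, negative as expected for a sink.

Q4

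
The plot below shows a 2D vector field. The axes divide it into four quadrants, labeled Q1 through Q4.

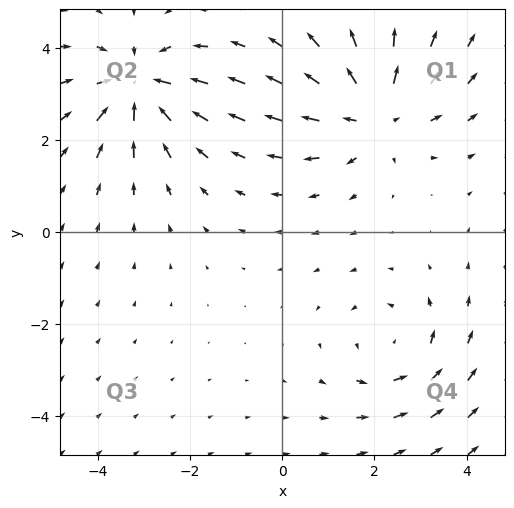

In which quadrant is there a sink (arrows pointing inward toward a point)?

The sink sits at approximately (-3.1, 3.2), which lies in quadrant Q2. The divergence there is about -4, negative as expected for a sink.

Q2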